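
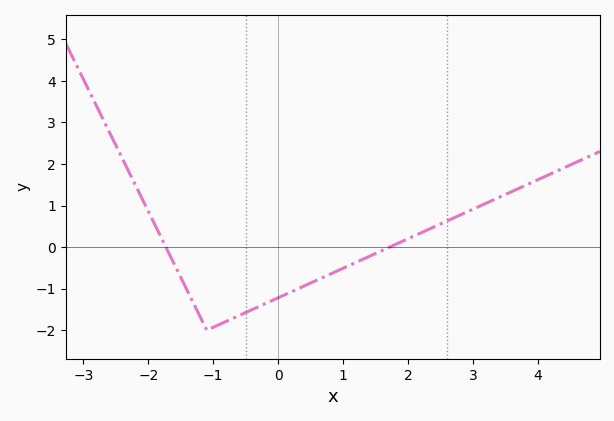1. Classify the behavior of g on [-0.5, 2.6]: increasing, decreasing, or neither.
increasing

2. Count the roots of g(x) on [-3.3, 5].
2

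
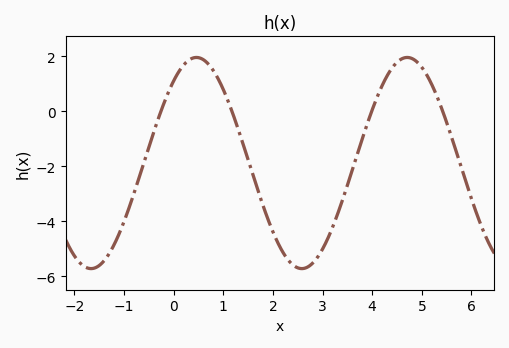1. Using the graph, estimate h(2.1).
-4.8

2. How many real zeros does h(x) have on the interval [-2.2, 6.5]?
4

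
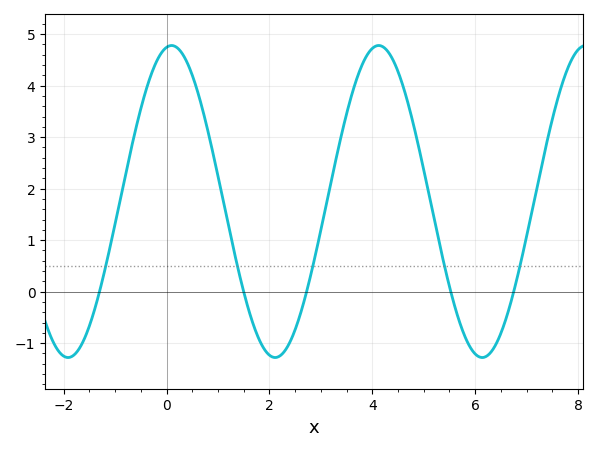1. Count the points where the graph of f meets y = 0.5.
5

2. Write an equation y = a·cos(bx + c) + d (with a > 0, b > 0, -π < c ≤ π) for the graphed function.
y = 3.03cos(1.6x - 0.15) + 1.75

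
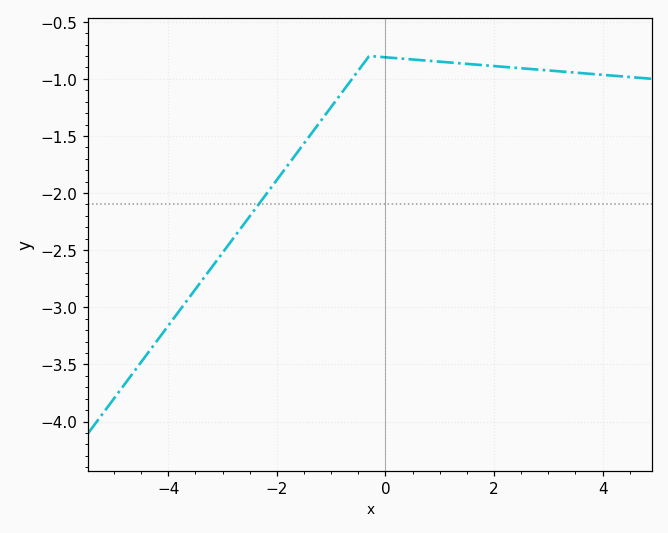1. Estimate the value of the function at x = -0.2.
-0.804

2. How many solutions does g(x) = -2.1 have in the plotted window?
1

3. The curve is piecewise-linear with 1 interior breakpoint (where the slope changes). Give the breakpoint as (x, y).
(-0.3, -0.8)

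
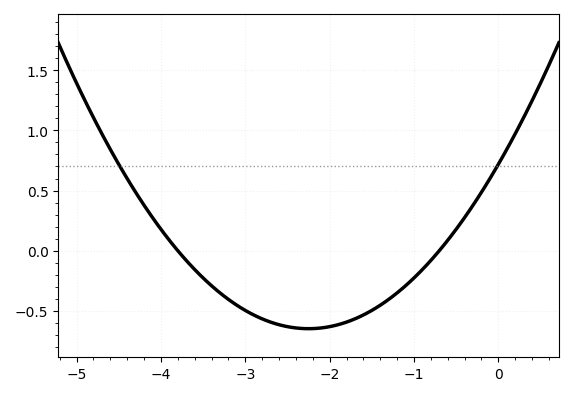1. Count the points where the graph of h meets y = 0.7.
2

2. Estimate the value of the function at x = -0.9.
-0.15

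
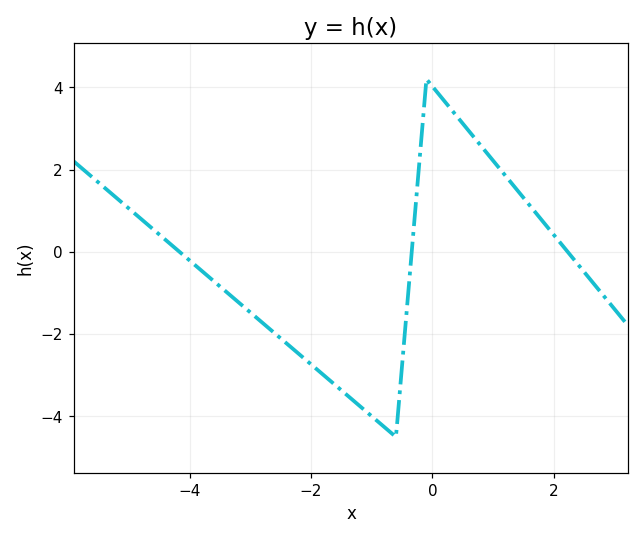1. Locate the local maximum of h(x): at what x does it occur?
0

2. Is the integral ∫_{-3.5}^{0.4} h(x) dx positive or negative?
negative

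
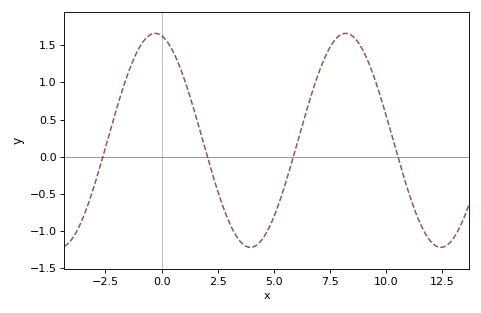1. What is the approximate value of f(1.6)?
0.471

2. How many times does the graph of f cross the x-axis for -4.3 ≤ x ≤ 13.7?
4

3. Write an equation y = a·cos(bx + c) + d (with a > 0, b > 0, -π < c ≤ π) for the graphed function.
y = 1.44cos(0.74x + 0.212) + 0.22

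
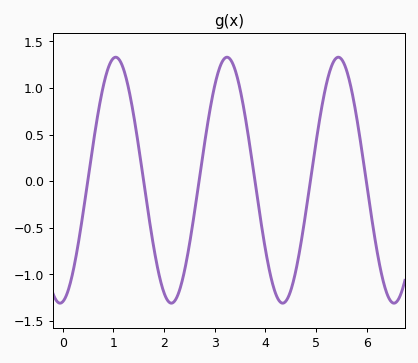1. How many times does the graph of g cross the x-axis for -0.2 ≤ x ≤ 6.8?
6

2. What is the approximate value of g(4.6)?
-0.95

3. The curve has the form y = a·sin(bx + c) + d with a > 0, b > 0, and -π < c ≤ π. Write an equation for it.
y = 1.32sin(2.9x - 1.4) + 0.01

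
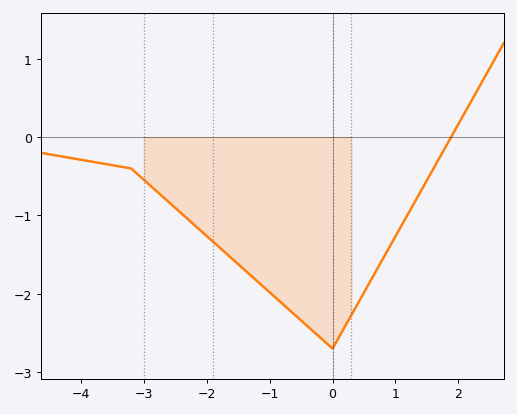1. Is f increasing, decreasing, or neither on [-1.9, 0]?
decreasing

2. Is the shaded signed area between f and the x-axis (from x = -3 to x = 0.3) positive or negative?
negative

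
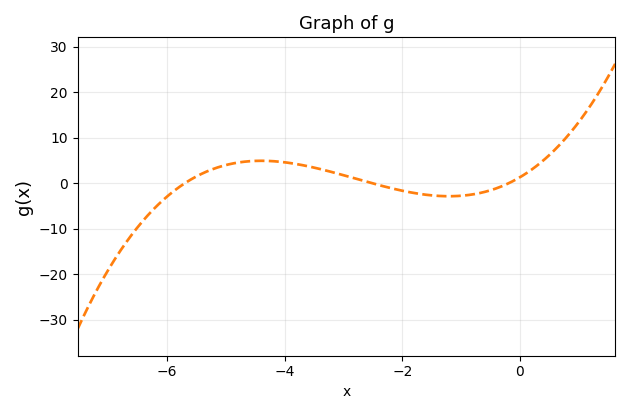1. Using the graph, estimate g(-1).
-2.71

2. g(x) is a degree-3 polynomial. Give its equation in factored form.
y = 0.48(x + 5.7)(x + 2.5)(x + 0.2)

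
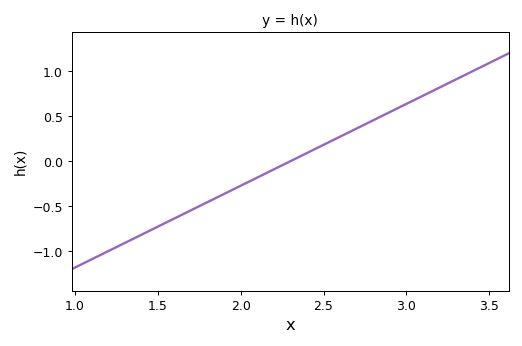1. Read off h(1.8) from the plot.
-0.455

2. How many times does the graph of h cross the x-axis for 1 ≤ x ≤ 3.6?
1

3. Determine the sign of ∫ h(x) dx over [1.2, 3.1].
negative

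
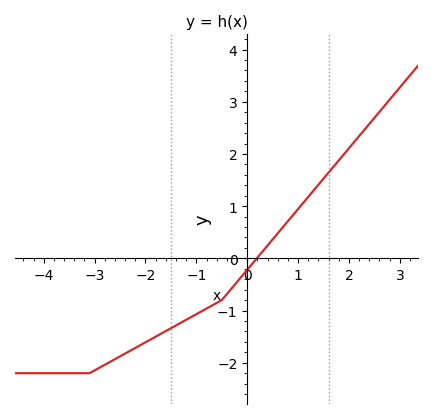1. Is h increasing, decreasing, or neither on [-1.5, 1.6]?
increasing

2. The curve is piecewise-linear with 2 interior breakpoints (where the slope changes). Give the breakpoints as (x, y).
(-3.1, -2.2); (-0.5, -0.8)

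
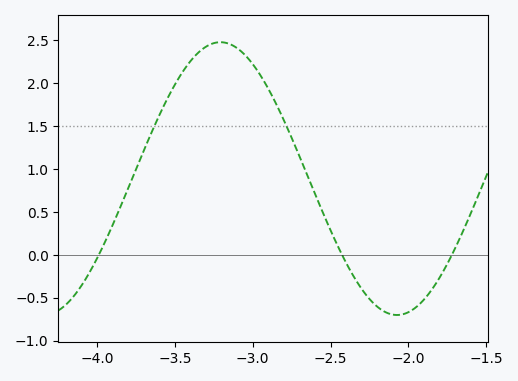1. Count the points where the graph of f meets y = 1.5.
2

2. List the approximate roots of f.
-3.99, -2.43, -1.72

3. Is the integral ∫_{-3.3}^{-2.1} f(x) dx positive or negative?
positive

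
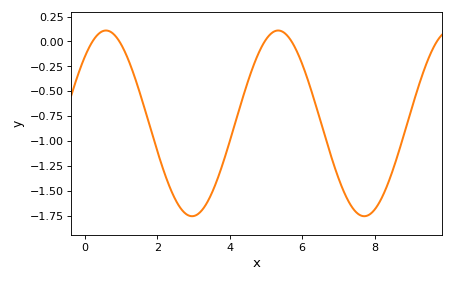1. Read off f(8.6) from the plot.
-1.18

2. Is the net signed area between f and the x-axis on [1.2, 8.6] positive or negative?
negative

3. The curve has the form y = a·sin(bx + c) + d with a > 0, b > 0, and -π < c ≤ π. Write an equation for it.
y = 0.93sin(1.32x + 0.812) - 0.82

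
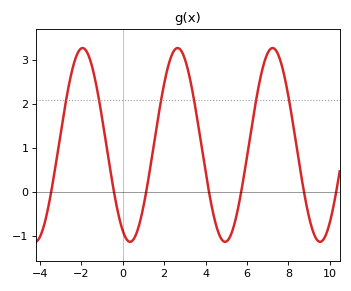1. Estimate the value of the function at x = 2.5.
3.2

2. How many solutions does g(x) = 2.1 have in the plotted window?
6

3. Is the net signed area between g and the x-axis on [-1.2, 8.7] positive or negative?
positive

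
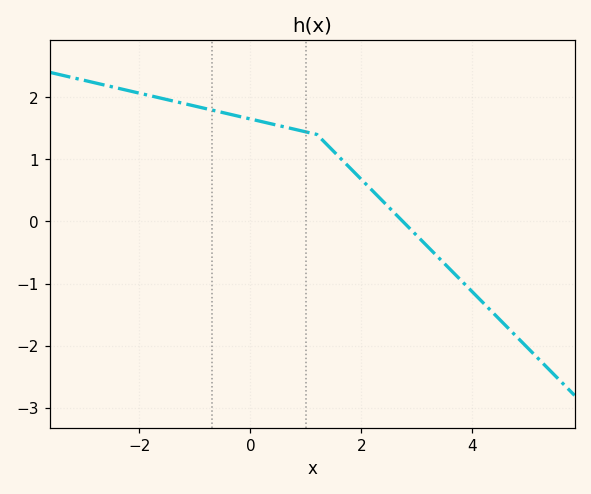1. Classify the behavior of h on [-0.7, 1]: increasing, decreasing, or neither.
decreasing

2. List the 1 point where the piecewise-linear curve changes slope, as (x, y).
(1.2, 1.4)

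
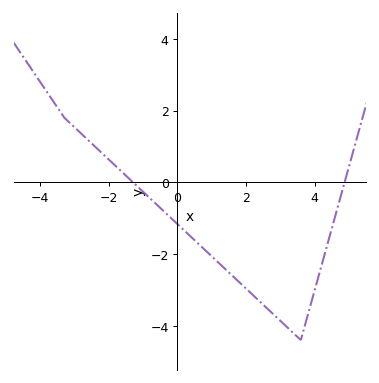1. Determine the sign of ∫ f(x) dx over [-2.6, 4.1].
negative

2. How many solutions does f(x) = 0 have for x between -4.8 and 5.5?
2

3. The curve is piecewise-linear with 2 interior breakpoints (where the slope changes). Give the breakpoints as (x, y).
(-3.3, 1.8); (3.6, -4.4)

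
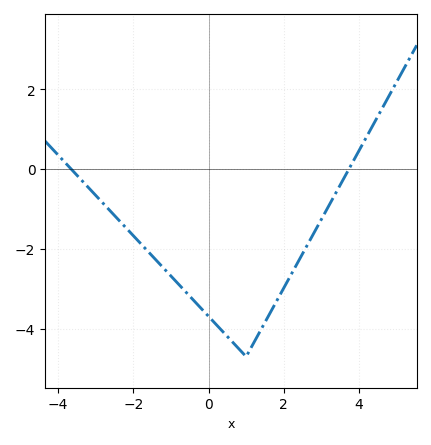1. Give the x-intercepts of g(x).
-3.6, 3.8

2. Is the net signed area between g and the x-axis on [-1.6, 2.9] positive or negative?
negative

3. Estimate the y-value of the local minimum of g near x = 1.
-4.6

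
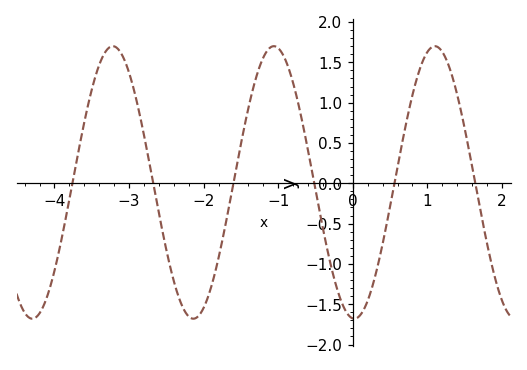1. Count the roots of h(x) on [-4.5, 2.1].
6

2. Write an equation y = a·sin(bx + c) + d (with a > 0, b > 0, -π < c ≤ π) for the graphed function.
y = 1.69sin(2.91x - 1.63) + 0.01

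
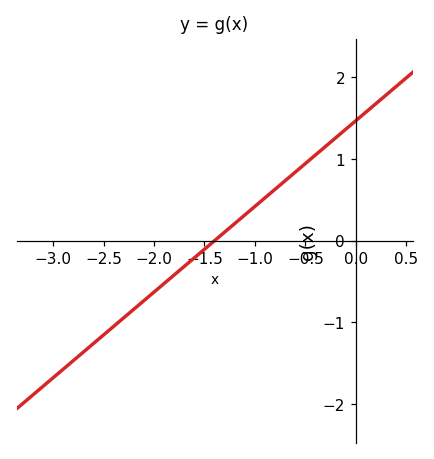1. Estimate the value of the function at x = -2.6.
-1.3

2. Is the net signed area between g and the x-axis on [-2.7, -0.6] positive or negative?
negative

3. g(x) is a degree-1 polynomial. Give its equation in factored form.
y = 1.05(x + 1.4)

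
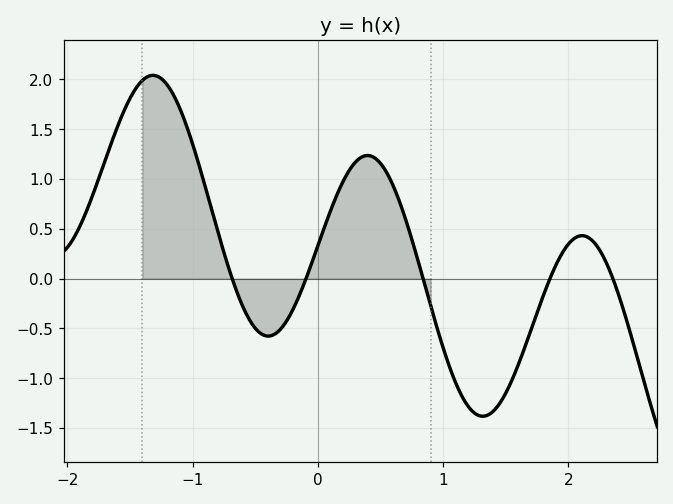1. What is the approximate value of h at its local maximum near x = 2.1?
0.45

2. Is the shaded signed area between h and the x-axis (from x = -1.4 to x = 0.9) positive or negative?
positive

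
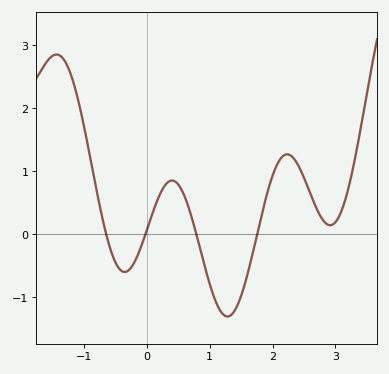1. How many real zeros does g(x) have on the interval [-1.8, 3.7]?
4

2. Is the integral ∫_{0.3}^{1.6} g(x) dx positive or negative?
negative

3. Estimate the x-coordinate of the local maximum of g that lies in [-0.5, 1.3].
0.4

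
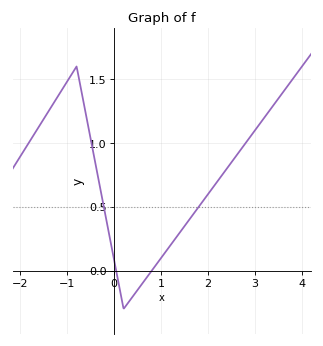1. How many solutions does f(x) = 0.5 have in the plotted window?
2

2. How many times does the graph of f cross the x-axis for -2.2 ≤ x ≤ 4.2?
2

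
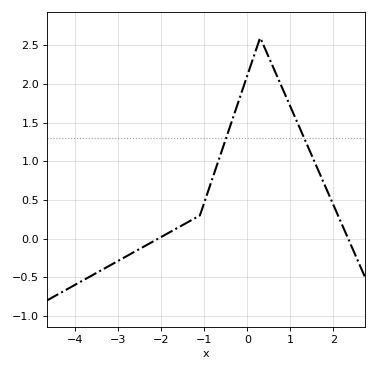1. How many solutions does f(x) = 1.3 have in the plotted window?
2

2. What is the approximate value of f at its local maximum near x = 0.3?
2.6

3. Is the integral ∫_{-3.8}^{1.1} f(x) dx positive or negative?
positive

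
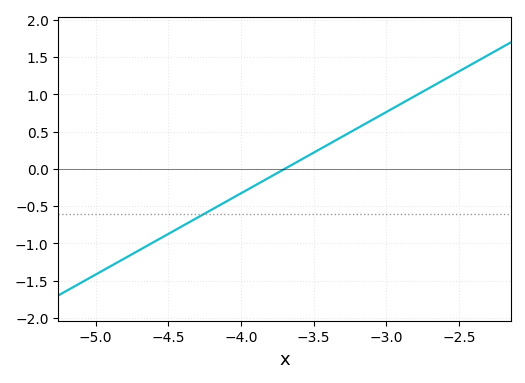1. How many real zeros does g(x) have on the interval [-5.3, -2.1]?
1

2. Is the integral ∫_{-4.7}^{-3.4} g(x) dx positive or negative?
negative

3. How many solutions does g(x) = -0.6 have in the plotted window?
1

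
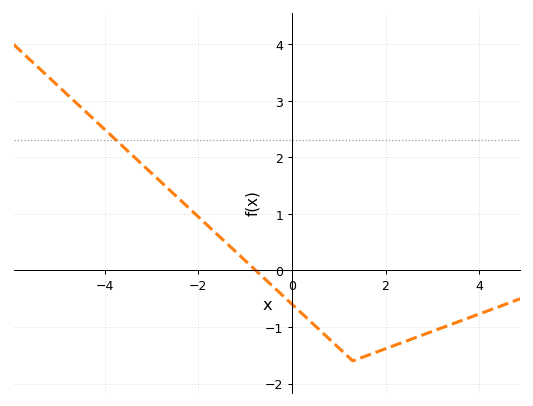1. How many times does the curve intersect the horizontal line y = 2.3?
1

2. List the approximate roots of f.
-0.8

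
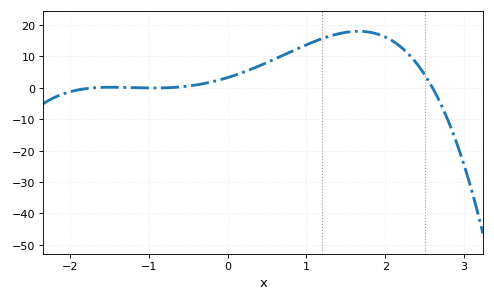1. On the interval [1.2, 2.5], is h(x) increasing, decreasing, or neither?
neither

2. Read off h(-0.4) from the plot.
1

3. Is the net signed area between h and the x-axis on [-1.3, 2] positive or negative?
positive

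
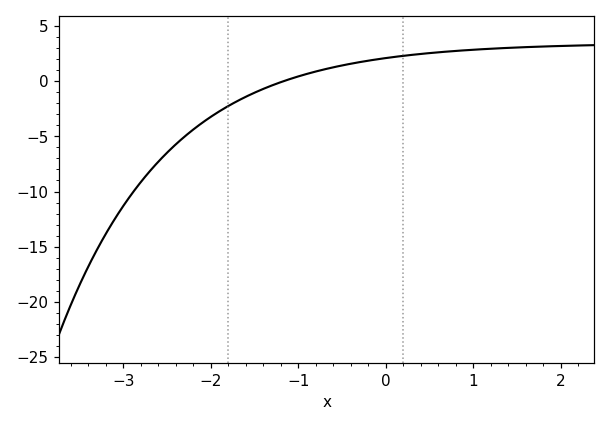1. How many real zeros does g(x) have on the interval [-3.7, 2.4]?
1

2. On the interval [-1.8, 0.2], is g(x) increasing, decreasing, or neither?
increasing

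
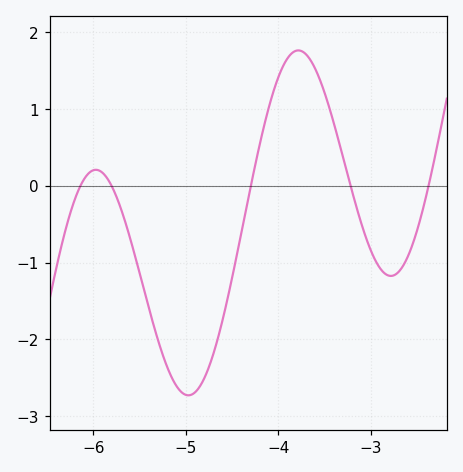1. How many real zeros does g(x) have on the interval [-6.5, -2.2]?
5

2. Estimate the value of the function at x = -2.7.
-1.1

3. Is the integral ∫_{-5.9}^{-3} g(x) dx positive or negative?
negative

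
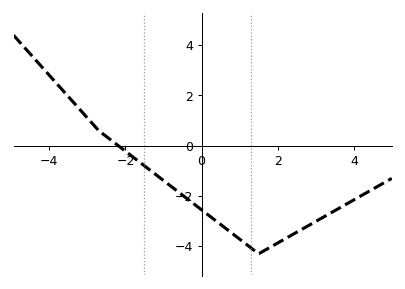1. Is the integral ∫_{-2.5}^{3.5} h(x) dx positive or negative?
negative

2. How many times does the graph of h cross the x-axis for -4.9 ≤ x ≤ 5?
1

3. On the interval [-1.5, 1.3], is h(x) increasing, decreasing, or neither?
decreasing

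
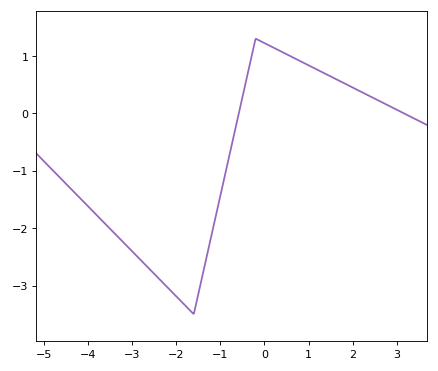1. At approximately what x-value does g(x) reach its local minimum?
-1.6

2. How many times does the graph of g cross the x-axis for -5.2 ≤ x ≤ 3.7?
2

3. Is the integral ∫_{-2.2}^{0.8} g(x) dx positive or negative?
negative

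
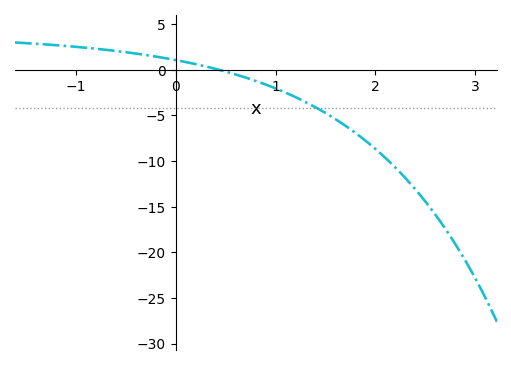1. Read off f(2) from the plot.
-8.67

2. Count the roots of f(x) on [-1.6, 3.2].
1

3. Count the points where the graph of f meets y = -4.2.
1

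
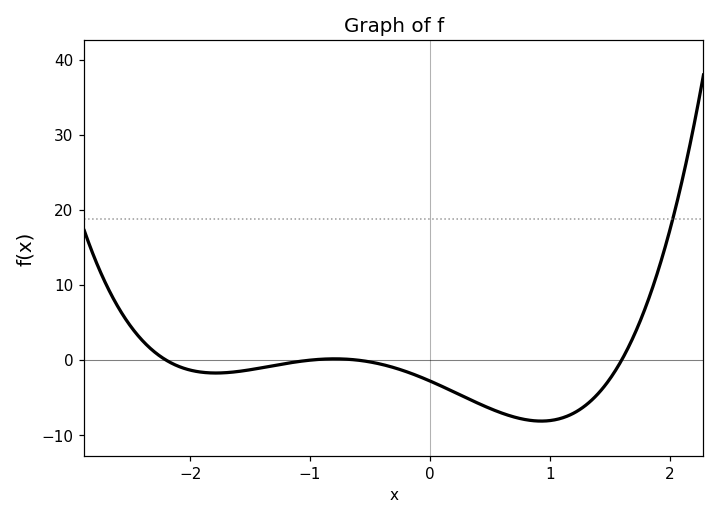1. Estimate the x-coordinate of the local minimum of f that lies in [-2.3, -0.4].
-1.79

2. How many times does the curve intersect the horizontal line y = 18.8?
1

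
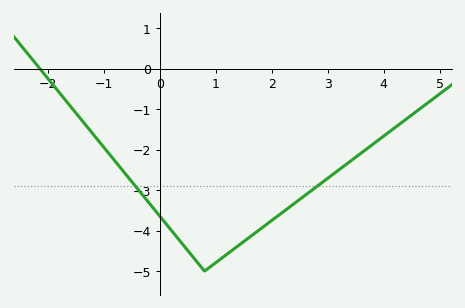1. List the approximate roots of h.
-2.14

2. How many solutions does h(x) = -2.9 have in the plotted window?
2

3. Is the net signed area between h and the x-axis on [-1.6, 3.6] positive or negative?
negative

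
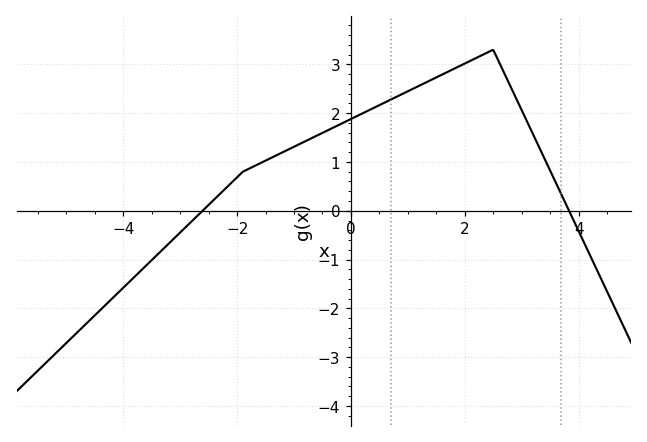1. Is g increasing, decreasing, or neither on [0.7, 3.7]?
neither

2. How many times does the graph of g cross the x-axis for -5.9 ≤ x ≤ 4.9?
2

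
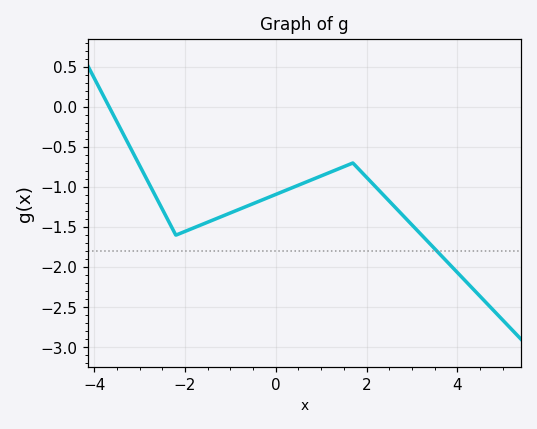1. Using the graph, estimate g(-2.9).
-0.85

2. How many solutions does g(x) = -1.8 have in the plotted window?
1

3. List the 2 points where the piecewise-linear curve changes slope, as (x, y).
(-2.2, -1.6); (1.7, -0.7)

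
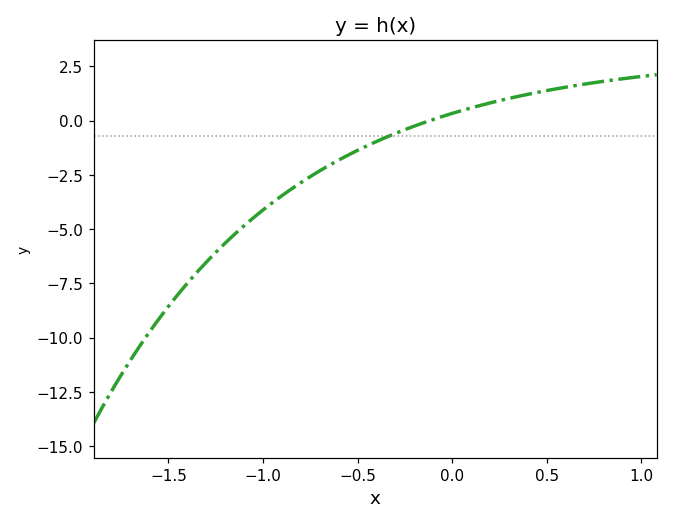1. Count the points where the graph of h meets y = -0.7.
1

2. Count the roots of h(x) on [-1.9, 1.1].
1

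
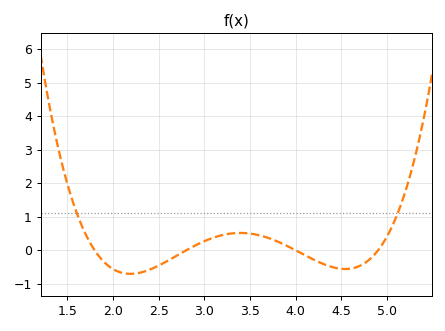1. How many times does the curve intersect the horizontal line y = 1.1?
2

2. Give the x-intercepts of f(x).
1.8, 2.8, 4, 4.9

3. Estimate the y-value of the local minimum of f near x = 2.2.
-0.7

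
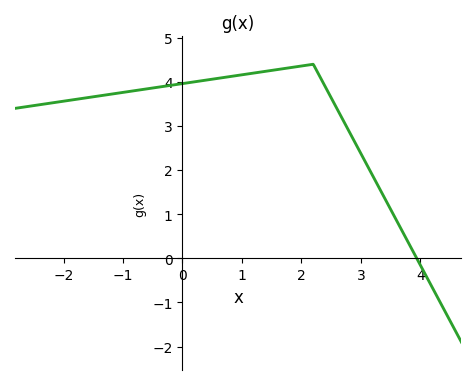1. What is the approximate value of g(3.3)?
1.62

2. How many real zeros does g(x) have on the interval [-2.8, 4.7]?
1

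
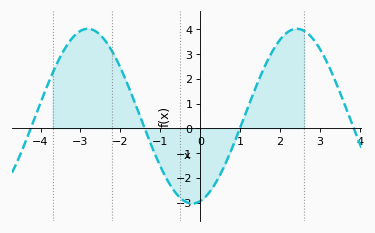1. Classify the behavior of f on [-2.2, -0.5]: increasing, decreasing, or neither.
decreasing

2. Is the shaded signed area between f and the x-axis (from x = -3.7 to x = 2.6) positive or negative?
positive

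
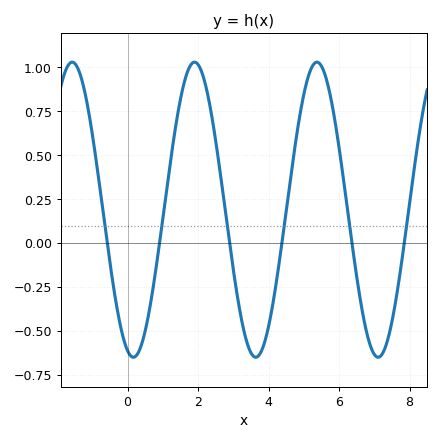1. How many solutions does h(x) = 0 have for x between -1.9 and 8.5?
6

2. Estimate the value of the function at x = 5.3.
1.02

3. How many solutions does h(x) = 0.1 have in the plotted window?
6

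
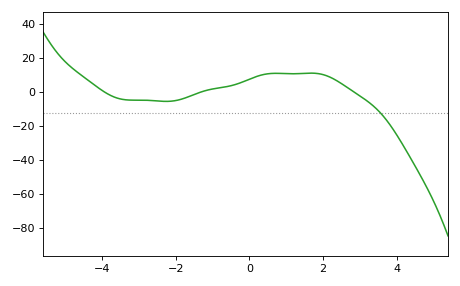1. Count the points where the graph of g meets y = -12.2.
1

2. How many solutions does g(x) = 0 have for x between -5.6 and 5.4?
3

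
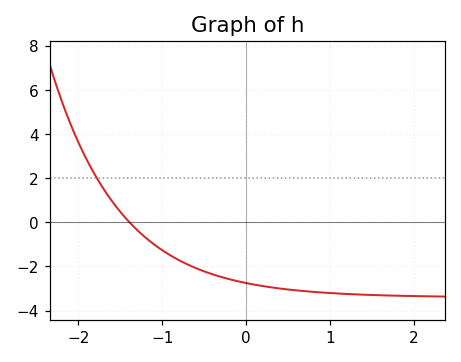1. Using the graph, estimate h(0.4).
-3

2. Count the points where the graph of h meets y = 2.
1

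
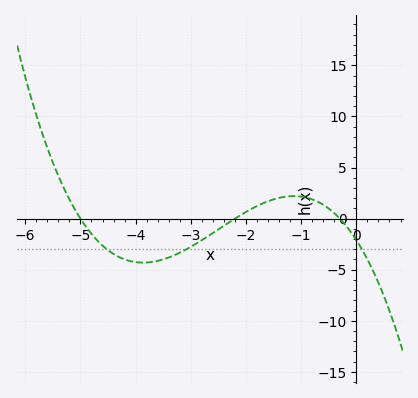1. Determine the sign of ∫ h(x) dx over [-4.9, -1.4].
negative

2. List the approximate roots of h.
-5, -2.2, -0.3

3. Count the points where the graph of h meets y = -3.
3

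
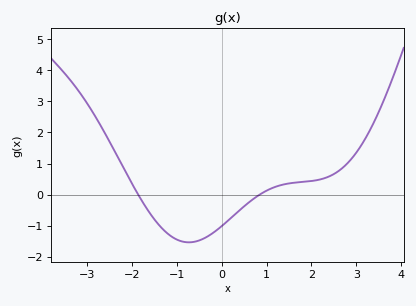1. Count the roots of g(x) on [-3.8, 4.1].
2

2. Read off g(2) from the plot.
0.437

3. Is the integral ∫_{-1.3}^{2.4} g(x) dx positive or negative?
negative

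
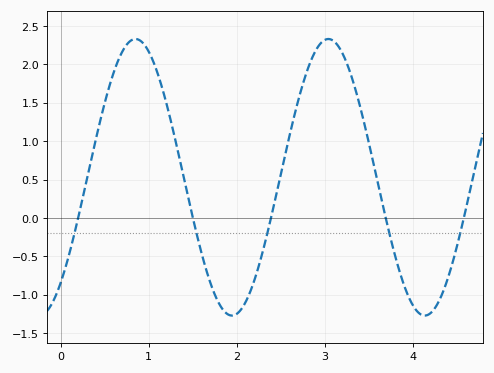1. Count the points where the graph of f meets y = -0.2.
5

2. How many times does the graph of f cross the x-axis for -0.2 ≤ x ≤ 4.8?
5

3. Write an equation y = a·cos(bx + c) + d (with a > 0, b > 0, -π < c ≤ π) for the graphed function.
y = 1.8cos(2.9x - 2.4) + 0.53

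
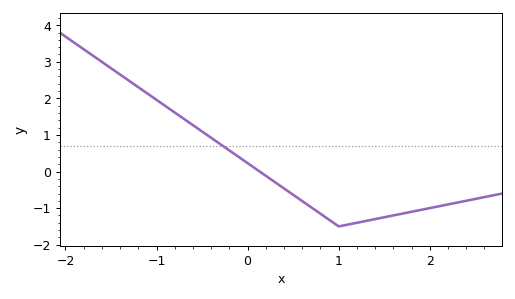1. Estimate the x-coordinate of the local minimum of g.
1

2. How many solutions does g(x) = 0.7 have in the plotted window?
1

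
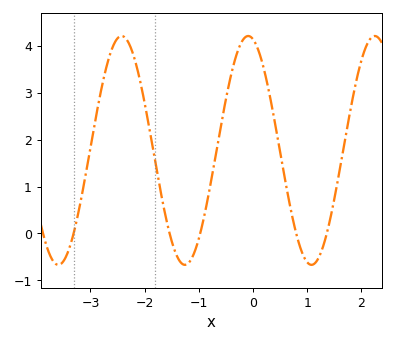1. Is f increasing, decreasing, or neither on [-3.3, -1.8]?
neither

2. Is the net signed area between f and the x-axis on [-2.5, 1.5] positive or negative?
positive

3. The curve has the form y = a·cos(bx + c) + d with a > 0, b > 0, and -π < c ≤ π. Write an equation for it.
y = 2.44cos(2.69x + 0.24) + 1.77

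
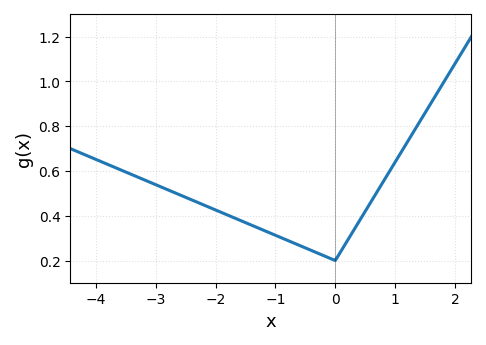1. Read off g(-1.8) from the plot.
0.403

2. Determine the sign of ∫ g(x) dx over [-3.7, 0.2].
positive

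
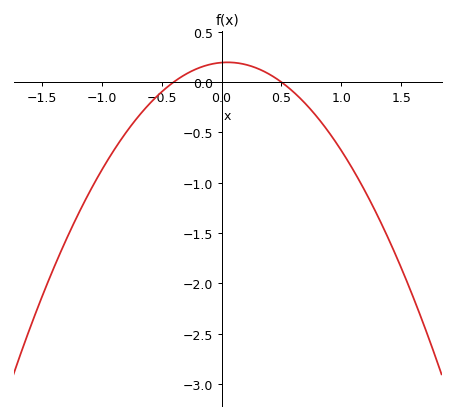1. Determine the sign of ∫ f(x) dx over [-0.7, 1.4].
negative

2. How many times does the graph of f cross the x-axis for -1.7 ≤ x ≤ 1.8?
2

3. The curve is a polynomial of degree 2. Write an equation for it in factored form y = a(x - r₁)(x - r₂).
y = -0.97(x + 0.4)(x - 0.5)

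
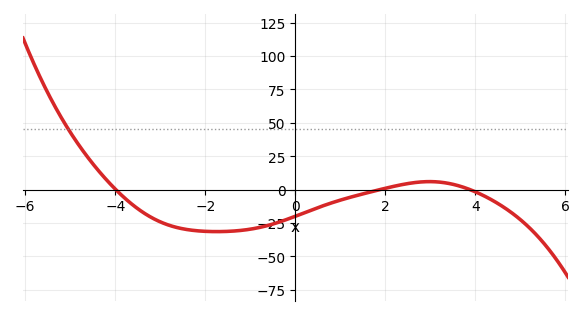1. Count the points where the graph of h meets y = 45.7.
1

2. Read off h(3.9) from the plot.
0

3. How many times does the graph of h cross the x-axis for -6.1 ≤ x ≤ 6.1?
3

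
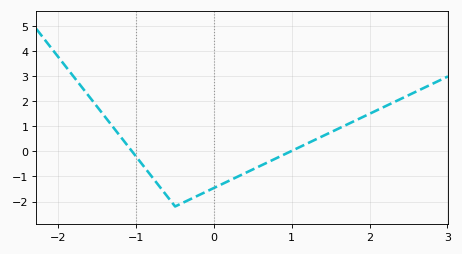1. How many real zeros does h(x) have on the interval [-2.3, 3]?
2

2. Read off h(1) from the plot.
0.024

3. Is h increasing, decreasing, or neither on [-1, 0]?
neither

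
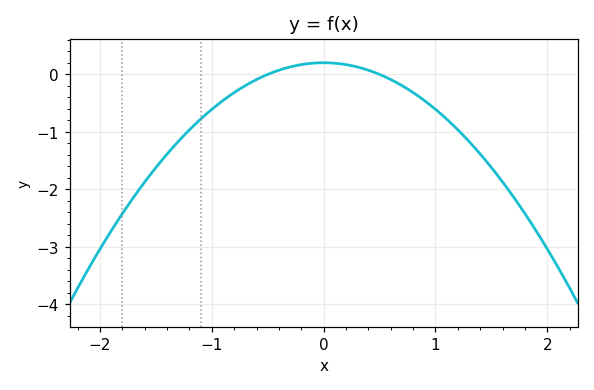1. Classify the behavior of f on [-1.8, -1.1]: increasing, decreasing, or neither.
increasing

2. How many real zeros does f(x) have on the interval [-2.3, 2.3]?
2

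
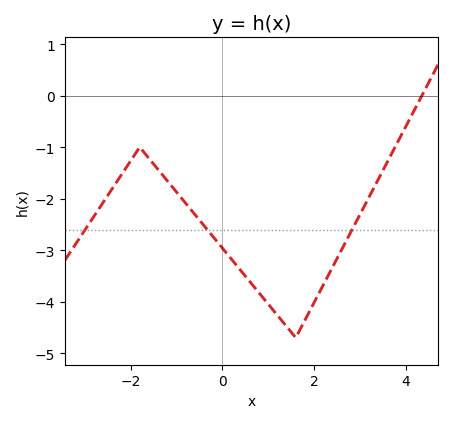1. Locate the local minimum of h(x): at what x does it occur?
1.6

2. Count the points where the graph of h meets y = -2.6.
3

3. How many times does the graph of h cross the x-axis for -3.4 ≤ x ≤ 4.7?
1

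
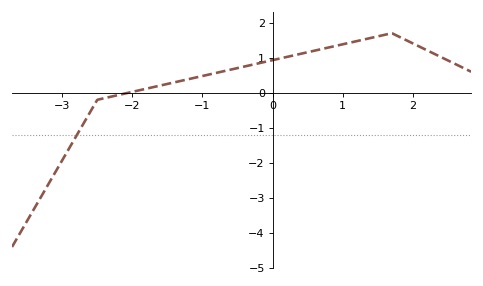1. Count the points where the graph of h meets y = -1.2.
1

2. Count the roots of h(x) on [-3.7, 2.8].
1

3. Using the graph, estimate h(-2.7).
-0.9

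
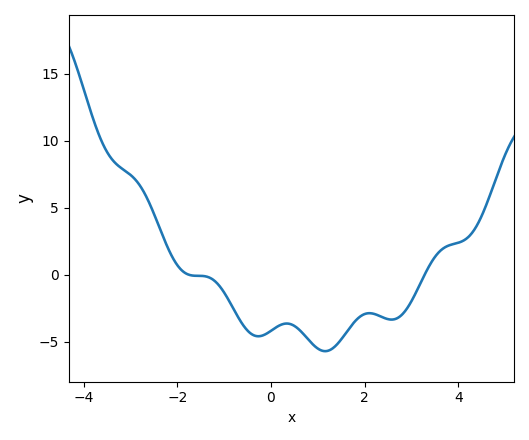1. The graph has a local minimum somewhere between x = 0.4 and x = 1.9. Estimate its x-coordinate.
1.2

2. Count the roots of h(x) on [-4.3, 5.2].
2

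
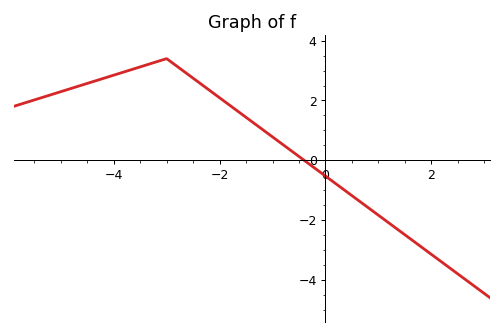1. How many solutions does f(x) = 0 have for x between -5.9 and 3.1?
1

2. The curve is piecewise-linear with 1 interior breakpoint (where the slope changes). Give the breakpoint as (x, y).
(-3, 3.4)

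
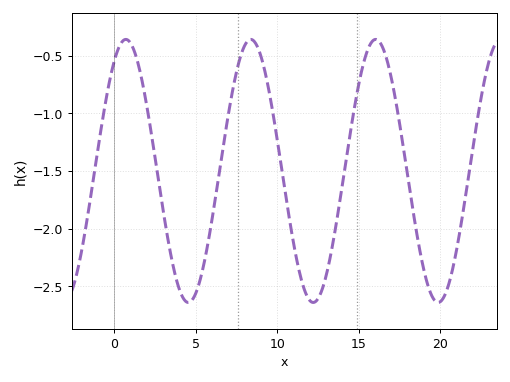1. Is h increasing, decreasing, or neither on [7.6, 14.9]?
neither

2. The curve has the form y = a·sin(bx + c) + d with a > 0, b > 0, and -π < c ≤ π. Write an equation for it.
y = 1.14sin(0.82x + 0.98) - 1.5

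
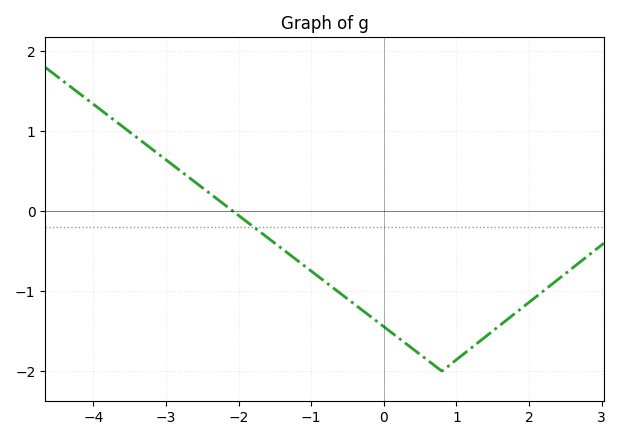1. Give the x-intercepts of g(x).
-2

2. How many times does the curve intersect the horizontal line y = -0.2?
1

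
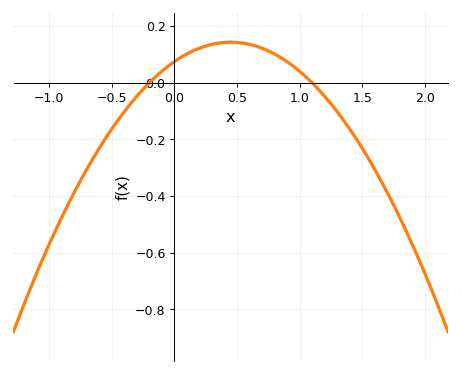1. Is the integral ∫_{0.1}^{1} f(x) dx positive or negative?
positive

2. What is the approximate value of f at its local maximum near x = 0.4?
0.144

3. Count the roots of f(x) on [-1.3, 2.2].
2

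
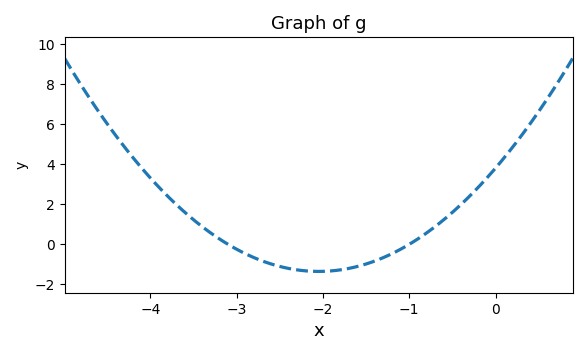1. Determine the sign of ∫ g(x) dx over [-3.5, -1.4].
negative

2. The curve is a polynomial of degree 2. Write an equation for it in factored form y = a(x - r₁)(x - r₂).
y = 1.23(x + 3.1)(x + 1)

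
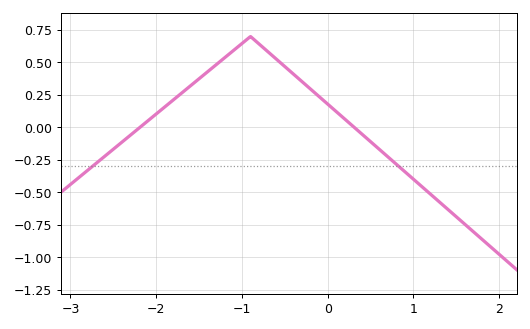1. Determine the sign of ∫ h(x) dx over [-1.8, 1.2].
positive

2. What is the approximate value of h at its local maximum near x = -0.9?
0.7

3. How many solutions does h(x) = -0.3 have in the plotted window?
2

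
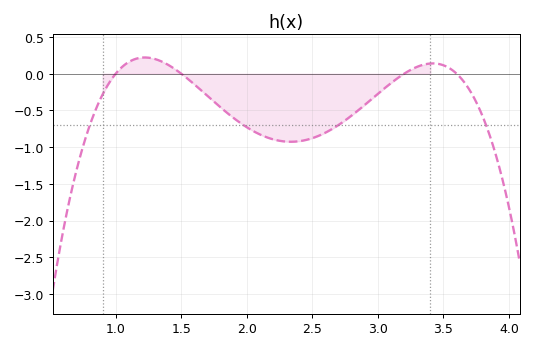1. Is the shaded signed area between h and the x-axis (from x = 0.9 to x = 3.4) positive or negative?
negative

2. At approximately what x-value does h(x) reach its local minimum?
2.34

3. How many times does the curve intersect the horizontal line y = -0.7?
4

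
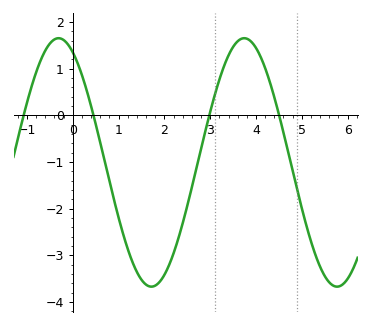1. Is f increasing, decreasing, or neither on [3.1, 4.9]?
neither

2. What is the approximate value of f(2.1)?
-3.21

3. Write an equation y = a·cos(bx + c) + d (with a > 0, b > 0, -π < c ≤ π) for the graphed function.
y = 2.66cos(1.55x + 0.482) - 1.01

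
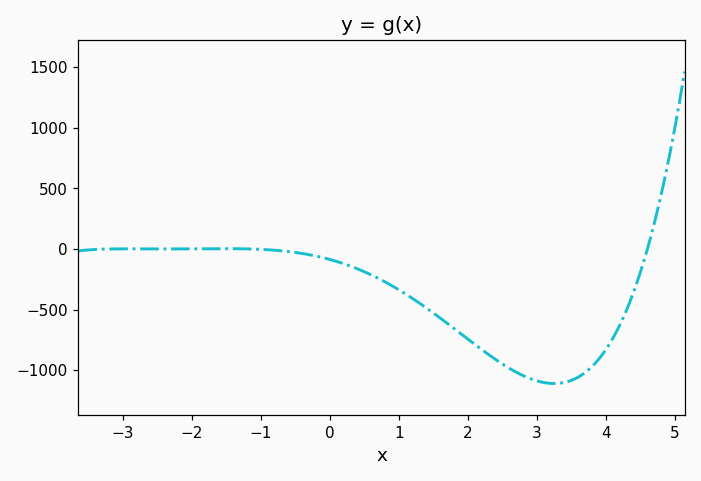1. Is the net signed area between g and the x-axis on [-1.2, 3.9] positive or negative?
negative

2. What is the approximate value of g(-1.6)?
1.73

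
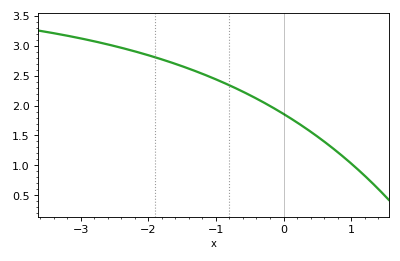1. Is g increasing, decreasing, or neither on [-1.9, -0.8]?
decreasing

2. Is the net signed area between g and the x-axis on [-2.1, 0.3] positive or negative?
positive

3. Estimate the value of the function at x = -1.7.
2.75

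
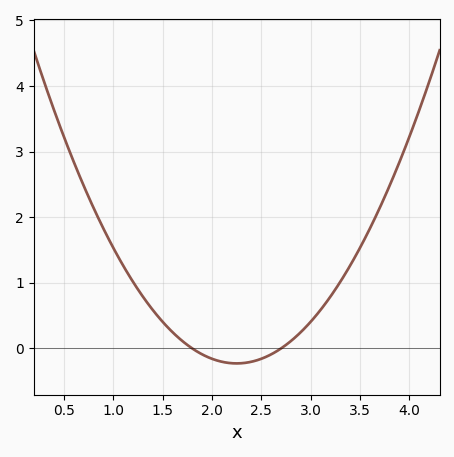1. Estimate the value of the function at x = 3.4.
1.3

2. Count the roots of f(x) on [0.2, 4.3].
2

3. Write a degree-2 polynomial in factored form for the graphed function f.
y = 1.13(x - 1.8)(x - 2.7)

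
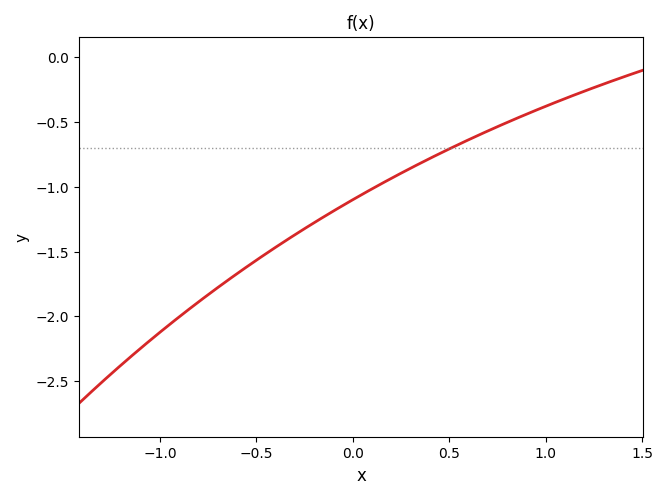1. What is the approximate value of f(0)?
-1.1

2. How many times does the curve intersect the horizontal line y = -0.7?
1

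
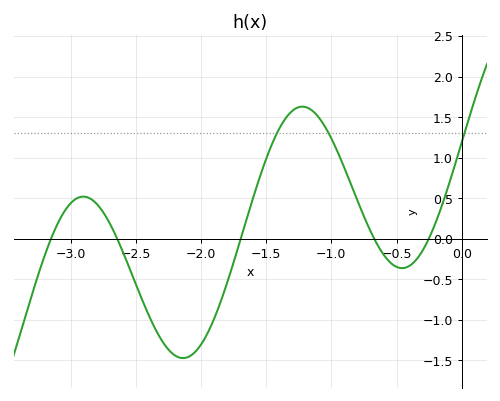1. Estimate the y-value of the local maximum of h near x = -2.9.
0.5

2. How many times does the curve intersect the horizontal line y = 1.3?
3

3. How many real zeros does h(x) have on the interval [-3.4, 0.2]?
5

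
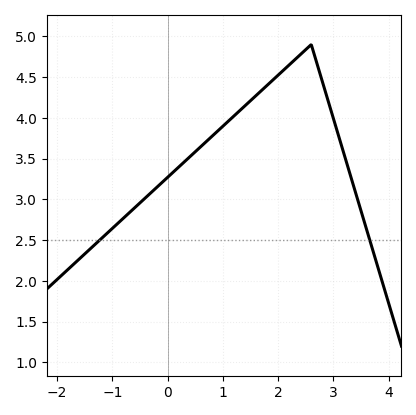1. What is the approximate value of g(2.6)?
4.9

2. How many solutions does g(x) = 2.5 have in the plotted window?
2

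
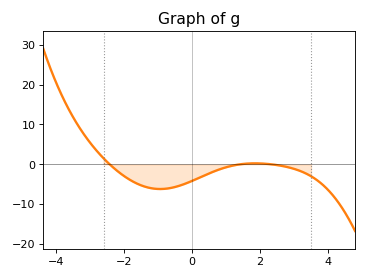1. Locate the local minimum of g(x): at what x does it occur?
-0.934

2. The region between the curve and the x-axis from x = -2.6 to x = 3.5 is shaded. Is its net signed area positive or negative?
negative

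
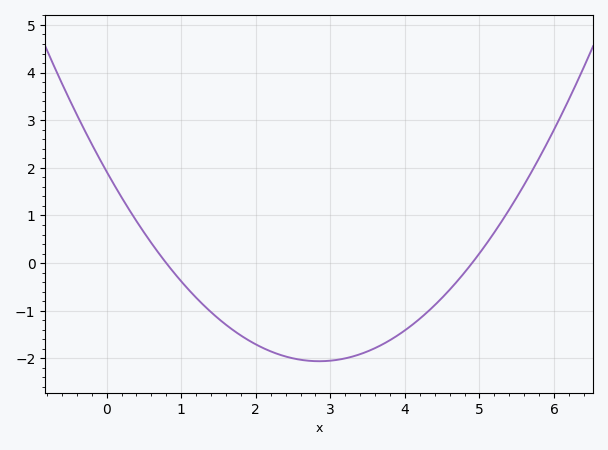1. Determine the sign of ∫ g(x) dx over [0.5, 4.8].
negative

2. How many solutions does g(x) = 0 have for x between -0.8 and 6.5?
2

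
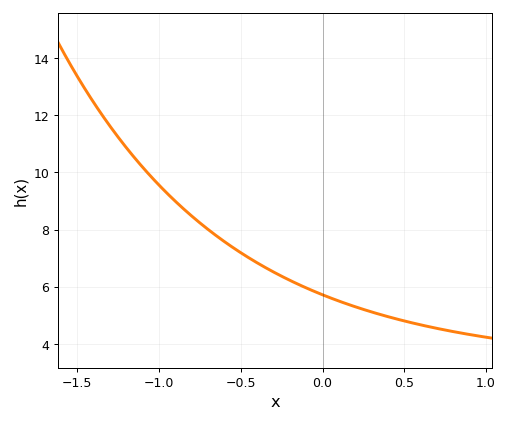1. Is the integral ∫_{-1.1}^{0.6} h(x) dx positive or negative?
positive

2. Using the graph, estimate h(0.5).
4.8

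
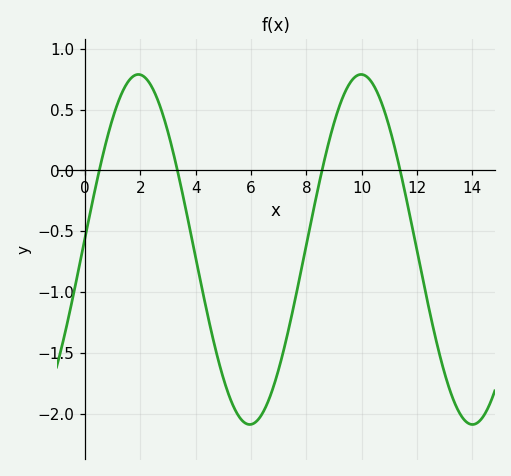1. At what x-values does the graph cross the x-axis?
0.51, 3.34, 8.57, 11.4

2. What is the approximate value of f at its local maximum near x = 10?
0.79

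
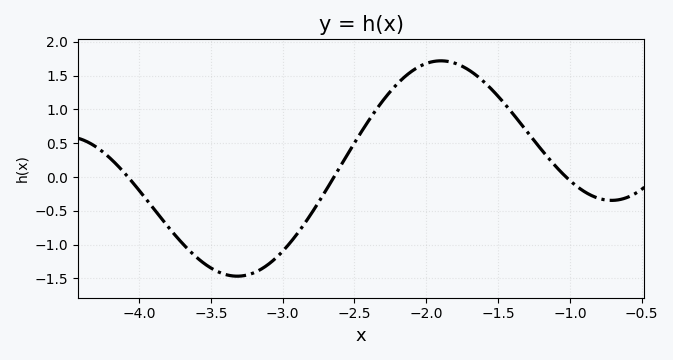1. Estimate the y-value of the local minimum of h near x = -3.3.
-1.45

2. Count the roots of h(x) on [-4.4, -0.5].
3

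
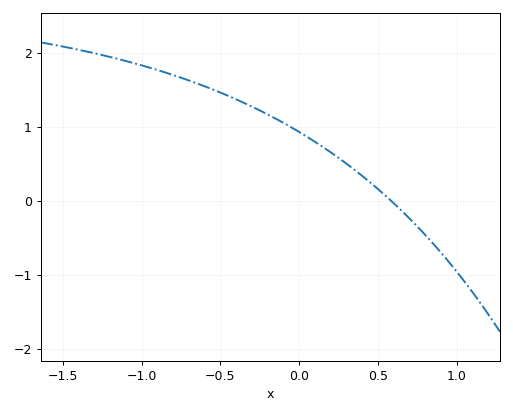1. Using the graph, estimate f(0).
0.93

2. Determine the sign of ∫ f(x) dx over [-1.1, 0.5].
positive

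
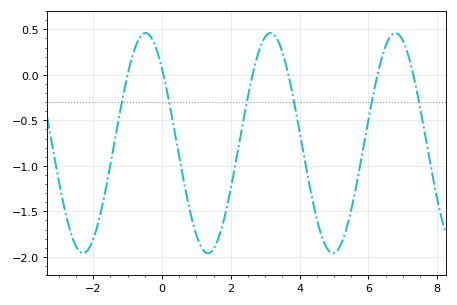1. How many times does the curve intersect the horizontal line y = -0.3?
6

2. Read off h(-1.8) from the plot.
-1.54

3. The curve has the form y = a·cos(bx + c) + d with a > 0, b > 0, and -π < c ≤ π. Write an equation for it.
y = 1.21cos(1.73x + 0.832) - 0.75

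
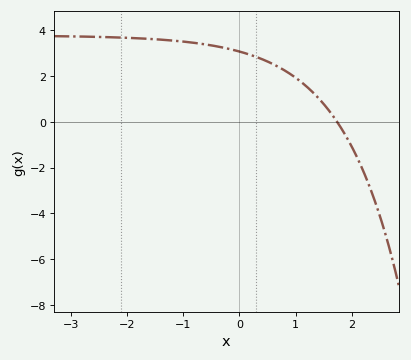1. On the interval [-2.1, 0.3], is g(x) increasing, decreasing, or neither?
decreasing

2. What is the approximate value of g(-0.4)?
3.2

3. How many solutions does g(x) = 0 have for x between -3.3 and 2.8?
1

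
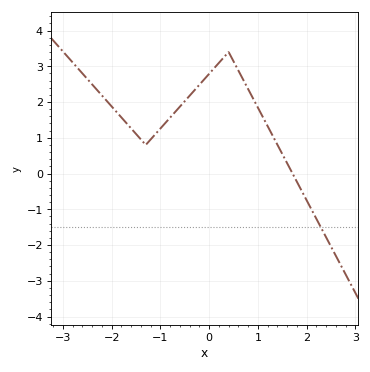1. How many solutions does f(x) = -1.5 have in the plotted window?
1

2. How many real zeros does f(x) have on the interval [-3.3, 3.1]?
1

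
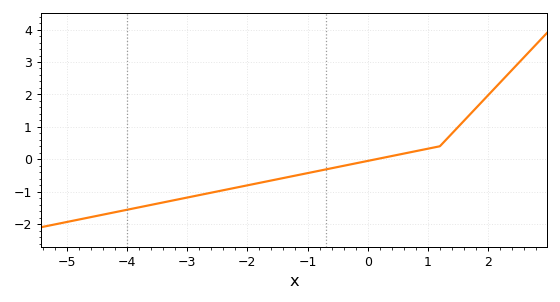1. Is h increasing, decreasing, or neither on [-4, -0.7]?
increasing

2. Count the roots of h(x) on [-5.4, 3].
1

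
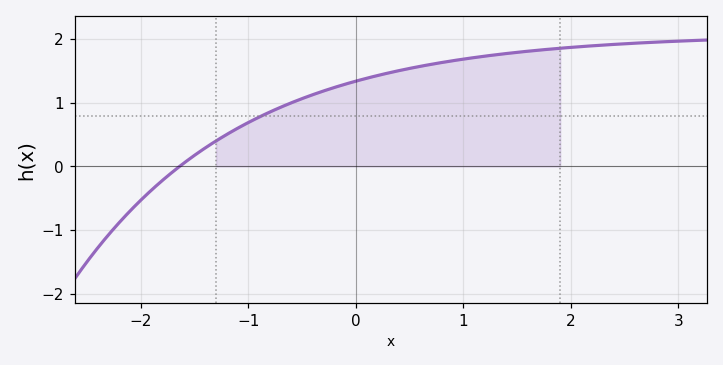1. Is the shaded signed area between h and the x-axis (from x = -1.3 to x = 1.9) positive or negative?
positive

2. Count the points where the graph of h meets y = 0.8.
1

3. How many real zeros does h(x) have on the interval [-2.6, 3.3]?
1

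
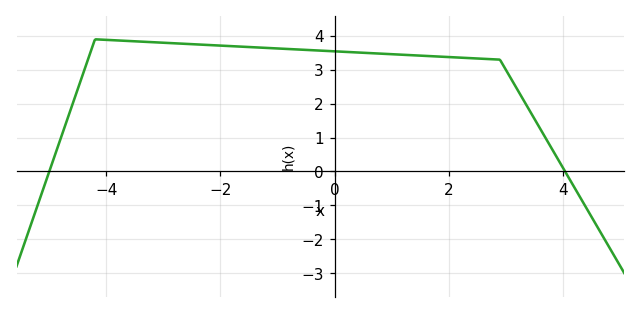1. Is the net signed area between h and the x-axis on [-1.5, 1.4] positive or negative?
positive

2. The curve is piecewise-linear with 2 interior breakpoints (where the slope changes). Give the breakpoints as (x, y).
(-4.2, 3.9); (2.9, 3.3)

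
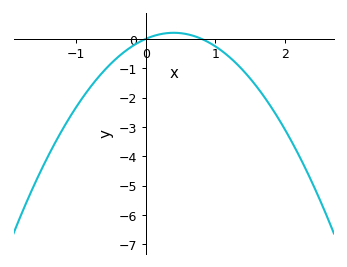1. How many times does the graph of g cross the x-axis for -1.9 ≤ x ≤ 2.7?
2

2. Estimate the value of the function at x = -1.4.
-3.97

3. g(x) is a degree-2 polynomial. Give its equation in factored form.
y = -1.29(x - 0)(x - 0.8)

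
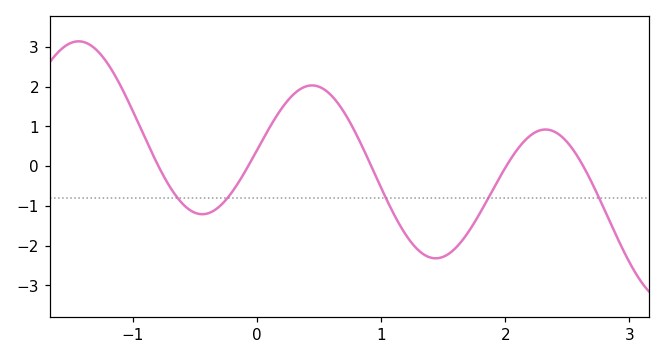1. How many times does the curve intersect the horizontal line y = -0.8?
5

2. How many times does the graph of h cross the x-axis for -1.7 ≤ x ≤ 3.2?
5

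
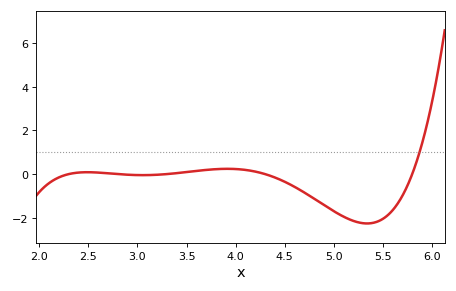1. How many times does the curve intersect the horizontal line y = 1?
1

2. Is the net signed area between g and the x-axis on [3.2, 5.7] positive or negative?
negative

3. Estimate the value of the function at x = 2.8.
0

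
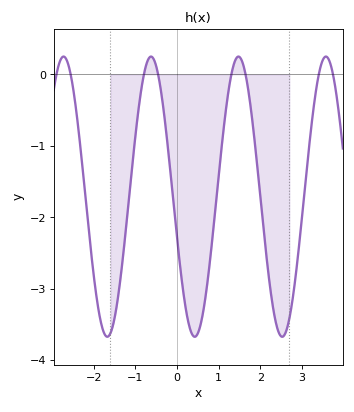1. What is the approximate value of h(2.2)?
-2.81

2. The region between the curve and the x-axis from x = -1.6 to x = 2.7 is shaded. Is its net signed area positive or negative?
negative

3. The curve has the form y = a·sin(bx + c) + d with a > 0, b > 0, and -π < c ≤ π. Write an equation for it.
y = 1.96sin(2.99x - 2.84) - 1.71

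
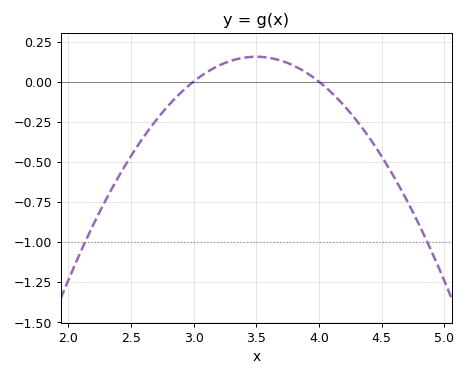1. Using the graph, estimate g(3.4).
0.14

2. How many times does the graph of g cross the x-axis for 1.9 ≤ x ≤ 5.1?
2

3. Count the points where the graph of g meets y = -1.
2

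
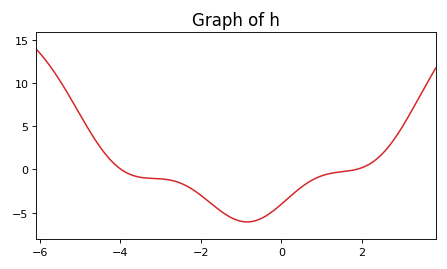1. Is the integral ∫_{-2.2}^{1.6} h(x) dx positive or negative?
negative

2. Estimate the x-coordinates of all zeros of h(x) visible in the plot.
-3.98, 1.87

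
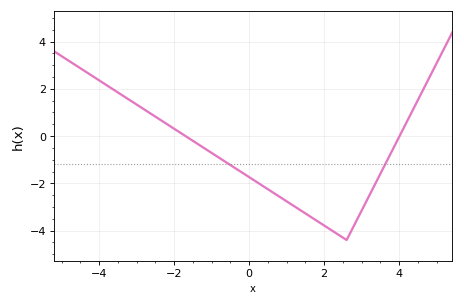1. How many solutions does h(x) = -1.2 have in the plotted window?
2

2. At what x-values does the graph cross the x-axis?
-1.6, 4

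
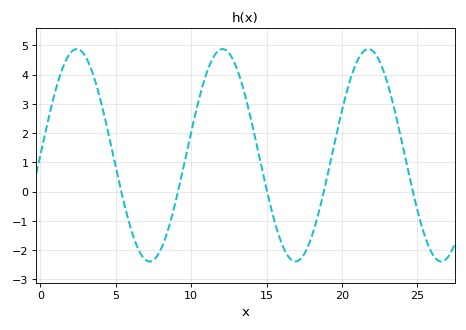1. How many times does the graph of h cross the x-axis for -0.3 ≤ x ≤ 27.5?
5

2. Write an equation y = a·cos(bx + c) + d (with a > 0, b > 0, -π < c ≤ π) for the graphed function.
y = 3.63cos(0.65x - 1.6) + 1.24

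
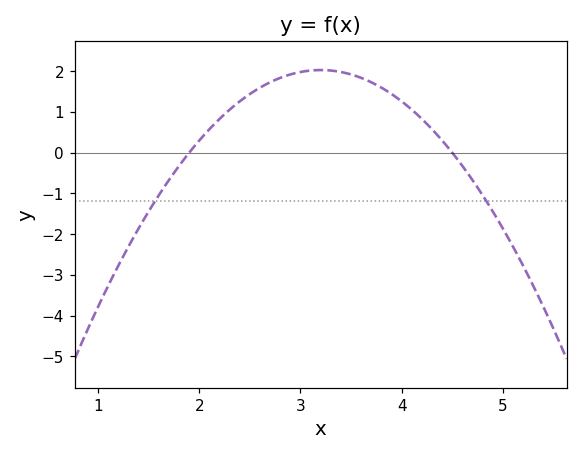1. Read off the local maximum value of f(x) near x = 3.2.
2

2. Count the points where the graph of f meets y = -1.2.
2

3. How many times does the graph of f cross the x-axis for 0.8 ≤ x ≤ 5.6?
2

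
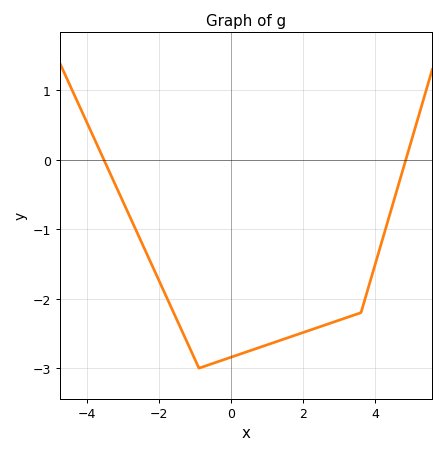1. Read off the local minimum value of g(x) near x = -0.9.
-3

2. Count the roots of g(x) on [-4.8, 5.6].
2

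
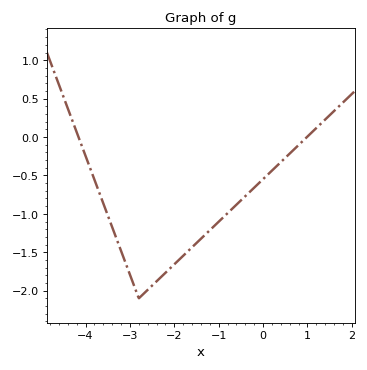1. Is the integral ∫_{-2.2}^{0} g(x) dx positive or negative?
negative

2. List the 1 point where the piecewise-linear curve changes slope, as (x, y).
(-2.8, -2.1)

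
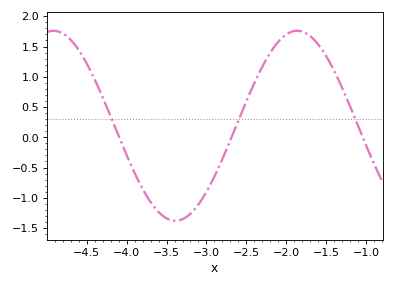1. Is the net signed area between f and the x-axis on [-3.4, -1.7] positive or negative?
positive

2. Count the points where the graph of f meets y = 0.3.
3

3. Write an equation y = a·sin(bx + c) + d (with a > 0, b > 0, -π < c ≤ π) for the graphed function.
y = 1.57sin(2.06x - 0.872) + 0.19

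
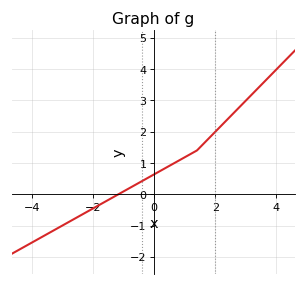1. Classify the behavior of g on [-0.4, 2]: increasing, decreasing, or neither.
increasing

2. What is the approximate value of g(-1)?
0.092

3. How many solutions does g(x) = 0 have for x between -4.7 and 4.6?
1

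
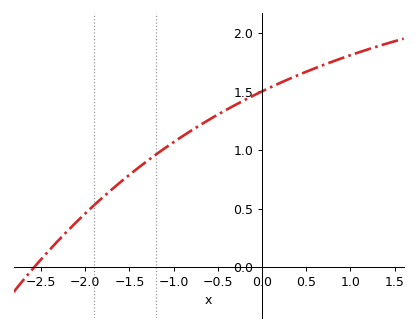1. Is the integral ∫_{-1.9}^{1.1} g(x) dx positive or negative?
positive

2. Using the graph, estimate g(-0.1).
1.46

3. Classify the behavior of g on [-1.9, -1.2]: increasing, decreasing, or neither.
increasing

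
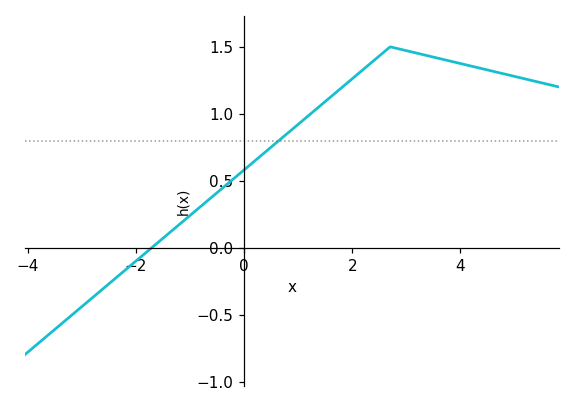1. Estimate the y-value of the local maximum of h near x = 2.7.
1.5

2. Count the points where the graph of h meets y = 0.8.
1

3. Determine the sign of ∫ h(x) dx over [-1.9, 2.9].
positive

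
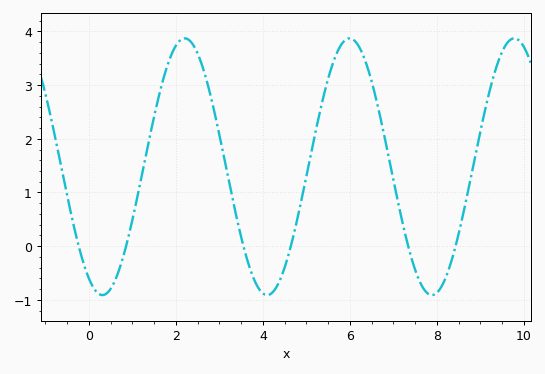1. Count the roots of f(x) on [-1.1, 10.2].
6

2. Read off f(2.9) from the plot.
2.45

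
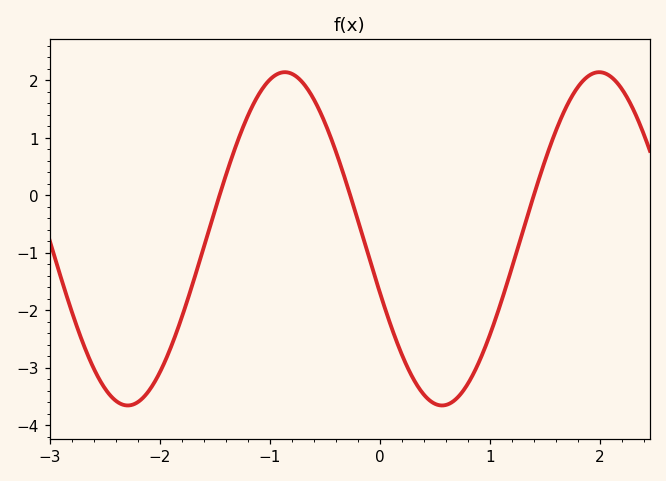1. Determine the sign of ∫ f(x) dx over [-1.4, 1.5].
negative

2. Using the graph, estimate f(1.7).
1.6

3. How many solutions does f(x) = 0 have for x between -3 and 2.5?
3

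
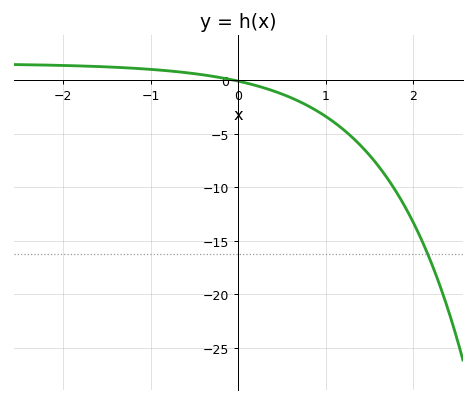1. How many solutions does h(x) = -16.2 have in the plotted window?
1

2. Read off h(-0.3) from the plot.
0.351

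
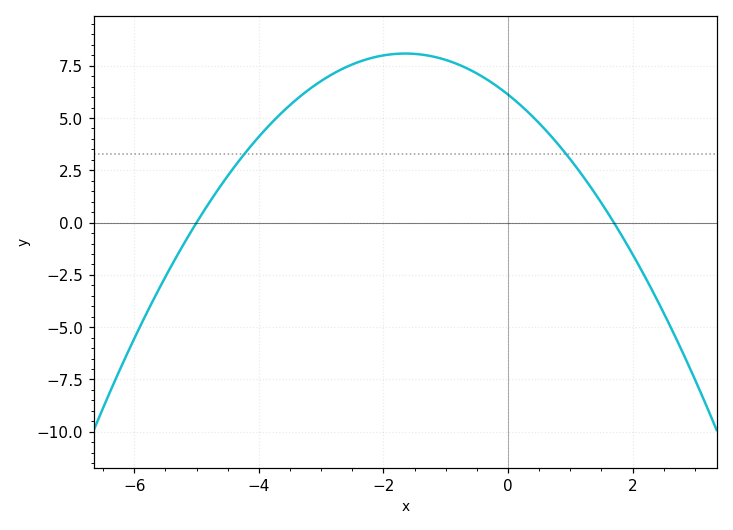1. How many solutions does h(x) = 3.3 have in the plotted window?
2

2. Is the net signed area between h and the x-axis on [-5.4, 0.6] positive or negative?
positive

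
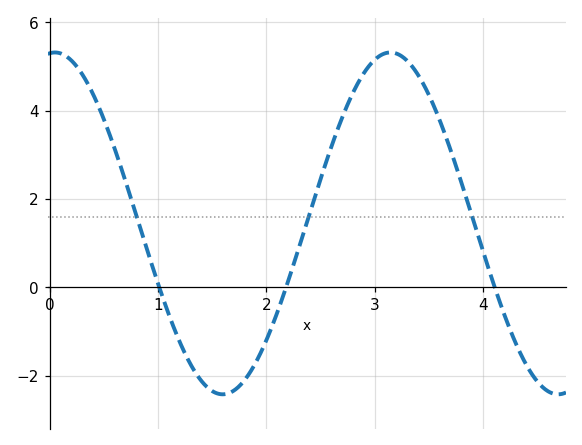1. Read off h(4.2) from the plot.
-0.6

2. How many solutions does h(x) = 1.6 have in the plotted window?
3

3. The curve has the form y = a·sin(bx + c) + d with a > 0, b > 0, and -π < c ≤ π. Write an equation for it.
y = 3.87sin(2x + 1.5) + 1.45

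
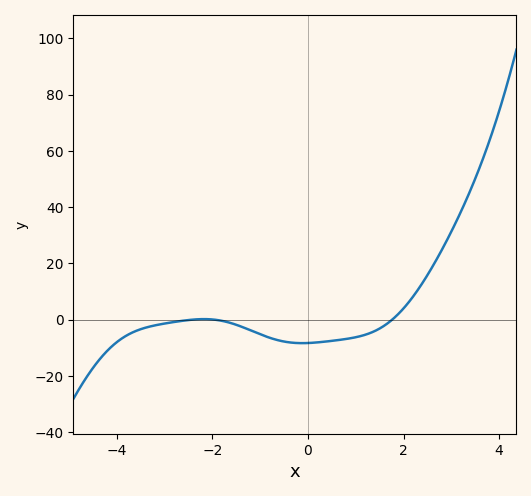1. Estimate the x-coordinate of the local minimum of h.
-0.2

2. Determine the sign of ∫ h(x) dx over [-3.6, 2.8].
negative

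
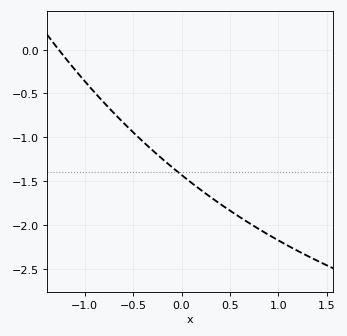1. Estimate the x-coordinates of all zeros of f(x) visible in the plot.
-1.27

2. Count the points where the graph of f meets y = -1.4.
1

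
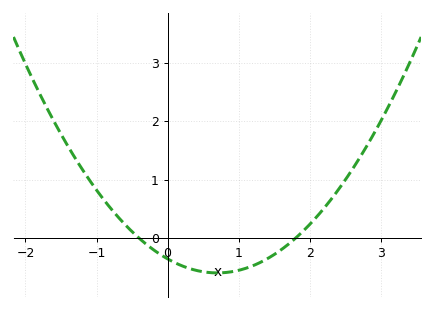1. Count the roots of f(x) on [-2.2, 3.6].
2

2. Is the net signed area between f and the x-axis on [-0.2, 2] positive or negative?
negative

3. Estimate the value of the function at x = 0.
-0.4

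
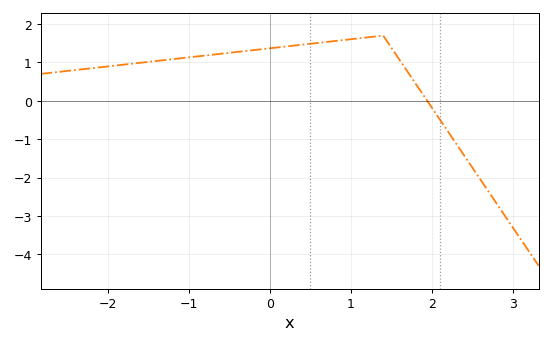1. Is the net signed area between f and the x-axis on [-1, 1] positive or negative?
positive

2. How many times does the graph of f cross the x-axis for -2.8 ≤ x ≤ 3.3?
1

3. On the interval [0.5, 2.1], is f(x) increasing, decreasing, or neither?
neither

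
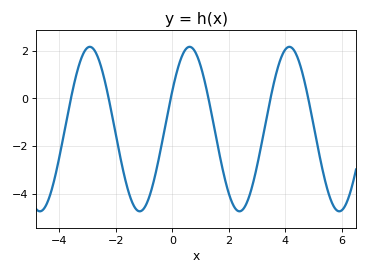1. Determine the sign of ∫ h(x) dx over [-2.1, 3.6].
negative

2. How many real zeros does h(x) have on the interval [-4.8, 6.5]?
6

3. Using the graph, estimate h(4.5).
1.49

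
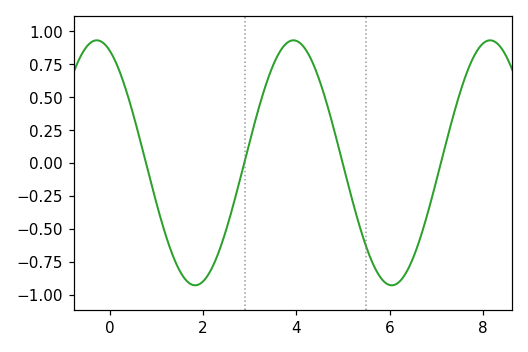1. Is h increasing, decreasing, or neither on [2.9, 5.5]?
neither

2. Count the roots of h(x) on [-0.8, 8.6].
4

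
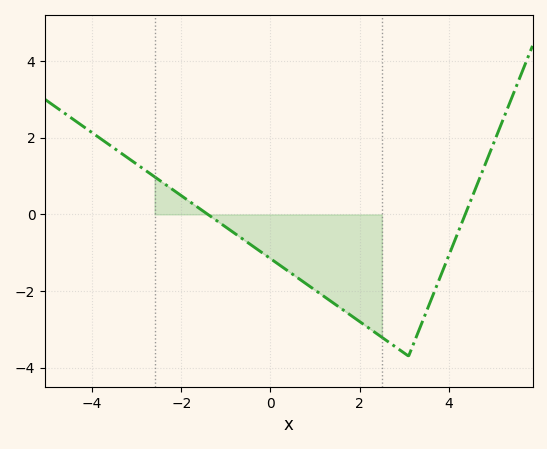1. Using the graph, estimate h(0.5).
-1.56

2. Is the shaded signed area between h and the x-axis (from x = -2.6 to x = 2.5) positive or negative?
negative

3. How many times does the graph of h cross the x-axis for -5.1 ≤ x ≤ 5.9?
2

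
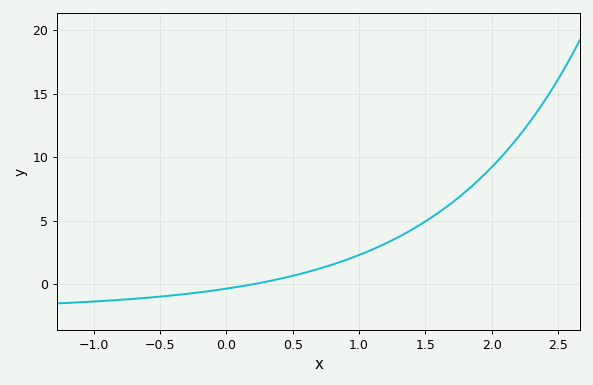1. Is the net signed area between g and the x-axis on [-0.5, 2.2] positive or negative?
positive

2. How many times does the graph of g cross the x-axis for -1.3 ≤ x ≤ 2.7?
1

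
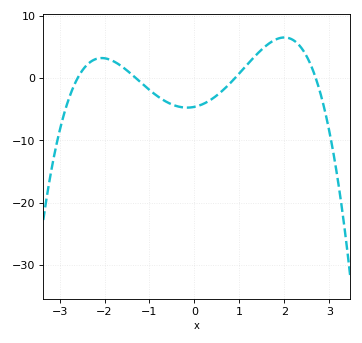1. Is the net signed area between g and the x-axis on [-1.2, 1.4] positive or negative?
negative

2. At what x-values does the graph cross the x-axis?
-2.6, -1.3, 0.9, 2.7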